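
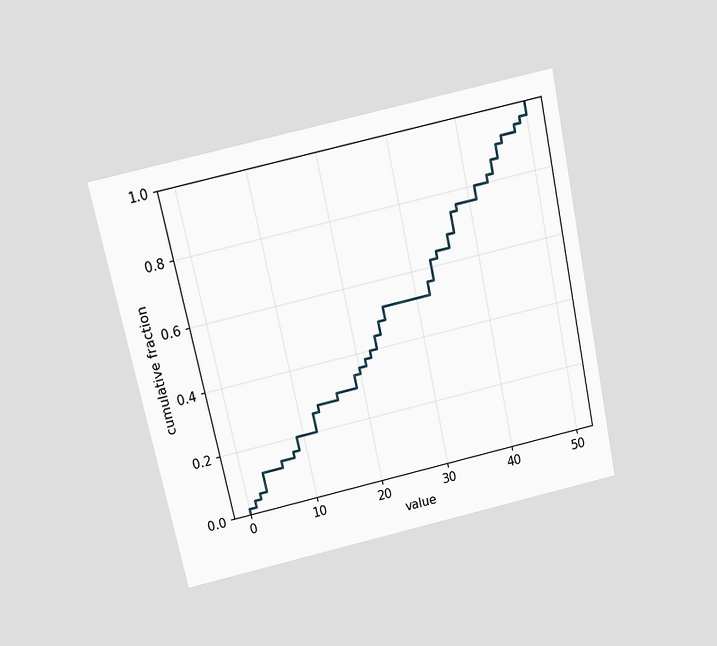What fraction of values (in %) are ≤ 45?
The chart is tilted about 12° counter-clockwise and viewed slightly from above. At x=45 the ECDF step is at 90%.

90%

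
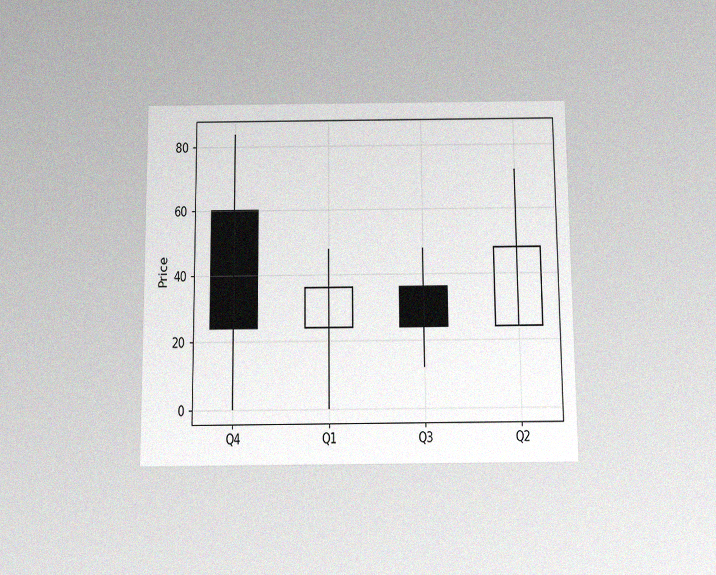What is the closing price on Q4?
24

The chart is viewed slightly from below, with some photo noise. The Q4 candle closes at 24.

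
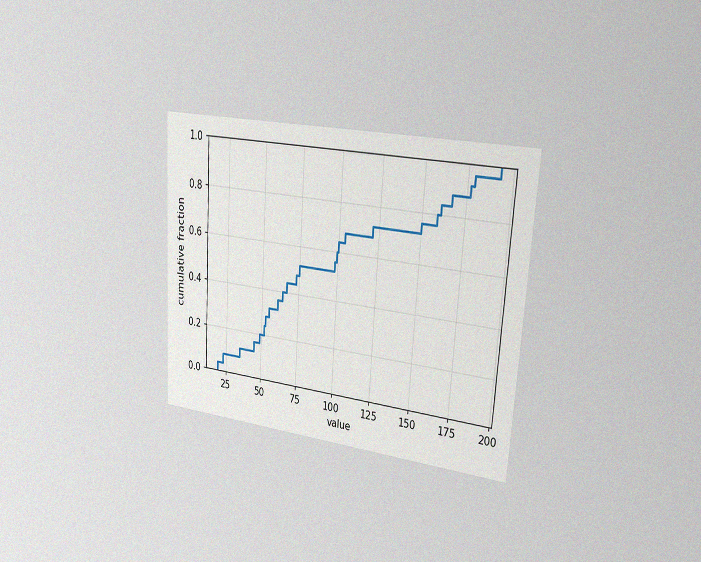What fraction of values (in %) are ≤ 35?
12%

The chart is tilted about 4° clockwise and viewed slightly from the right, with some photo noise. At x=35 the ECDF step is at 12%.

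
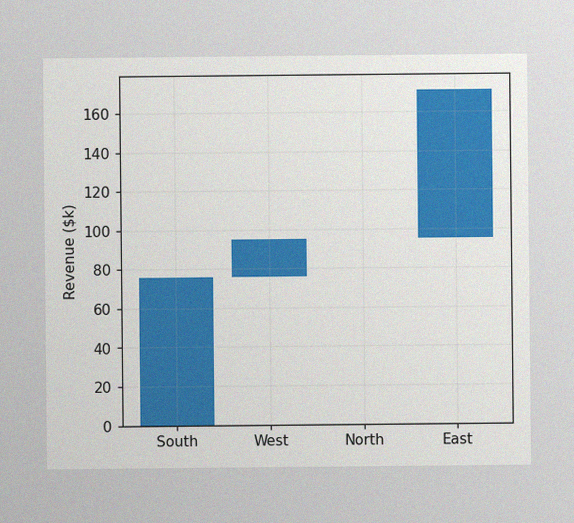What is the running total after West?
The image has some photo noise and uneven lighting. After West the running total reaches $95k.

$95k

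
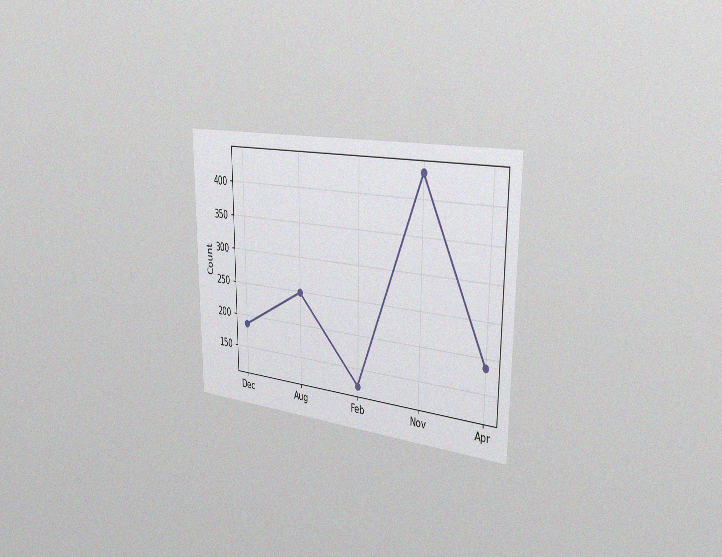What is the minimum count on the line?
The chart is viewed slightly from the right, with some photo noise. The lowest point is at Feb, and reading across to the y-axis gives 124.

124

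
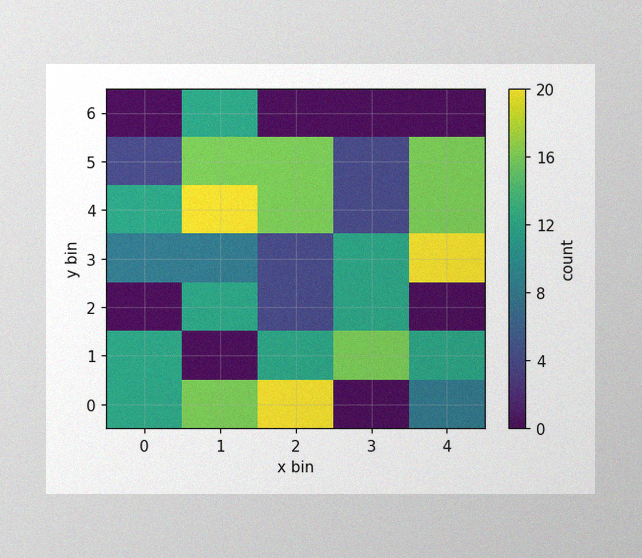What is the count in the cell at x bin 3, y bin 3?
12

The image has some photo noise and uneven lighting. Matching the cell (3, 3) against the colorbar gives 12.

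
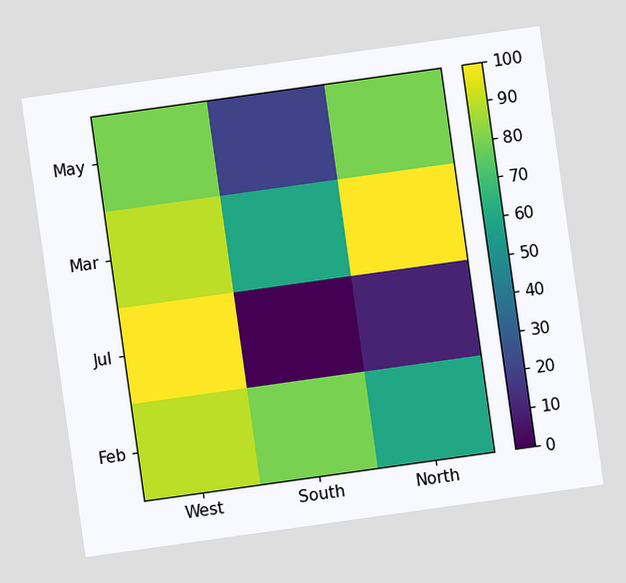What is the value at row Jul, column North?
The chart is tilted about 8° counter-clockwise. Matching cell (Jul, North) against the colorbar gives 10.

10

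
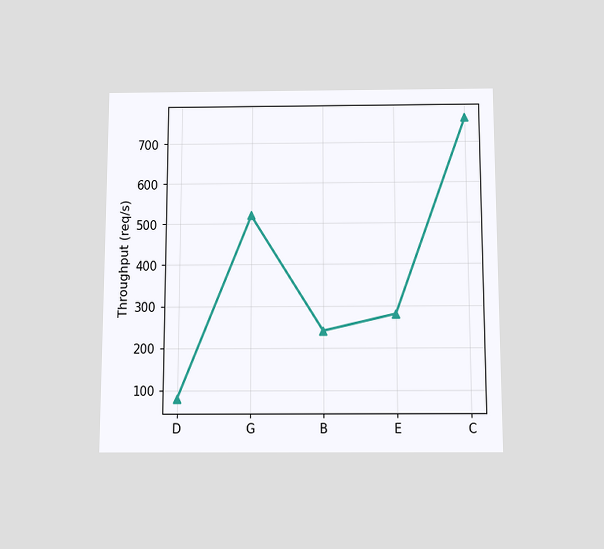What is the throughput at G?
520req/s

The chart is viewed slightly from below. At G, the line is at 520req/s.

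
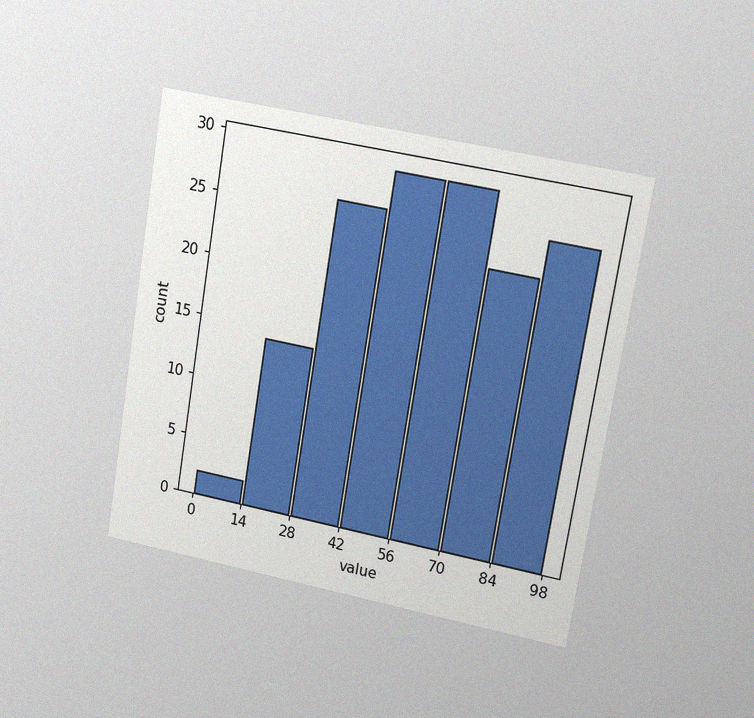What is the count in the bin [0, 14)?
The chart is tilted about 9° clockwise and viewed slightly from the right, with some photo noise. The [0, 14) bin has height 2.

2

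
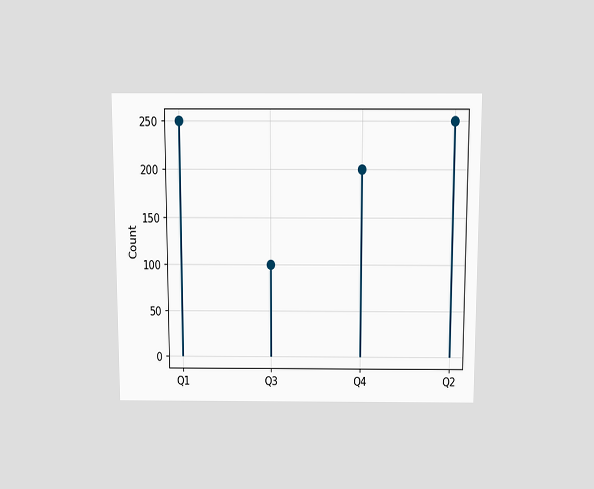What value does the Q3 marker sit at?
100

The chart is viewed slightly from above. The Q3 marker sits at 100.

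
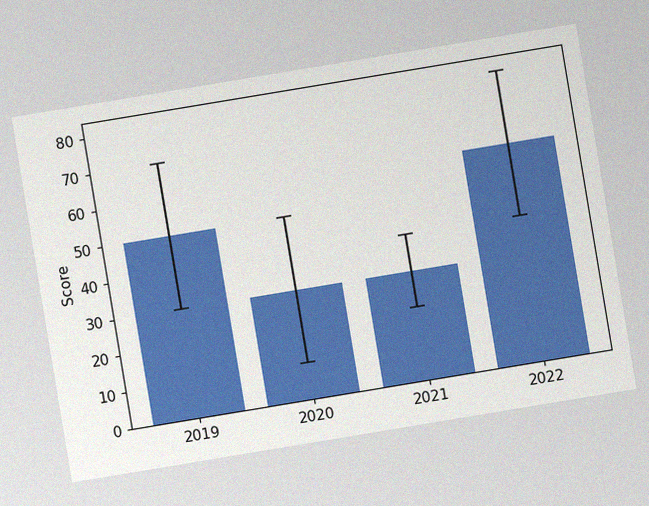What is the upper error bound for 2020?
The chart is tilted about 9° counter-clockwise, with some photo noise. The 2020 bar's upper whisker reaches 50.

50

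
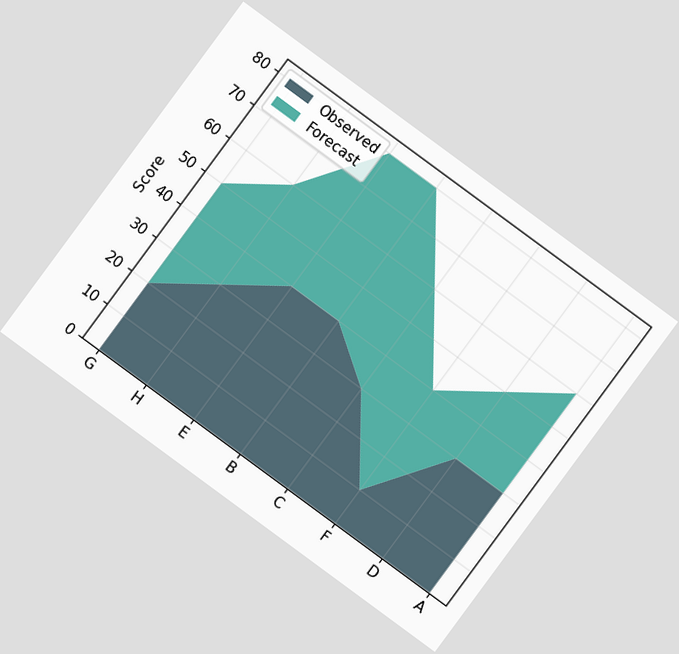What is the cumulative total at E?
80

The chart is tilted about 36° clockwise. The stacked total at E reaches 80.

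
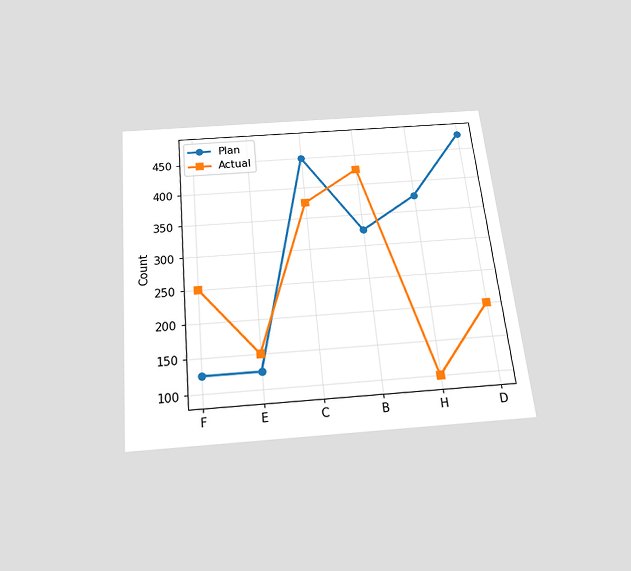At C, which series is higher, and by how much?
Plan, by 75

The chart is tilted about 6° counter-clockwise and viewed slightly from below. At C, Plan sits above the other line by 75.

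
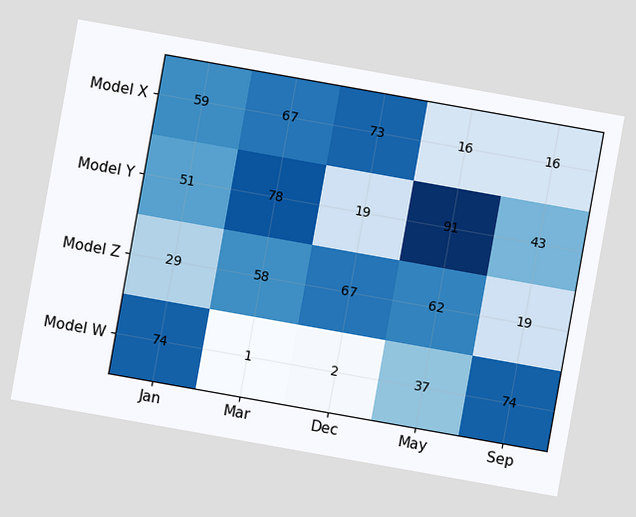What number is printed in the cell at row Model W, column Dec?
The chart is tilted about 10° clockwise. The (Model W, Dec) cell reads 2.

2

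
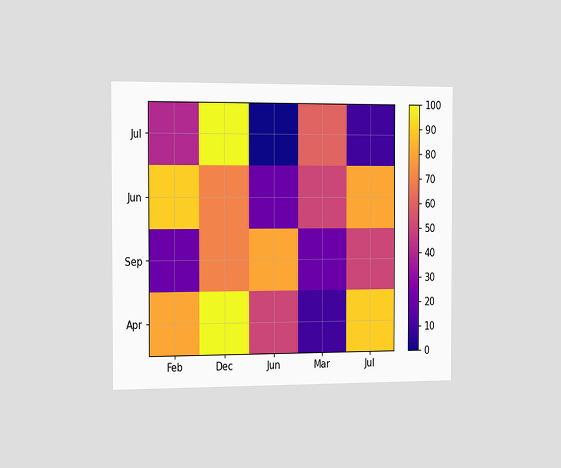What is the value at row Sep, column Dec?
70

The chart is viewed slightly from the left. Matching cell (Sep, Dec) against the colorbar gives 70.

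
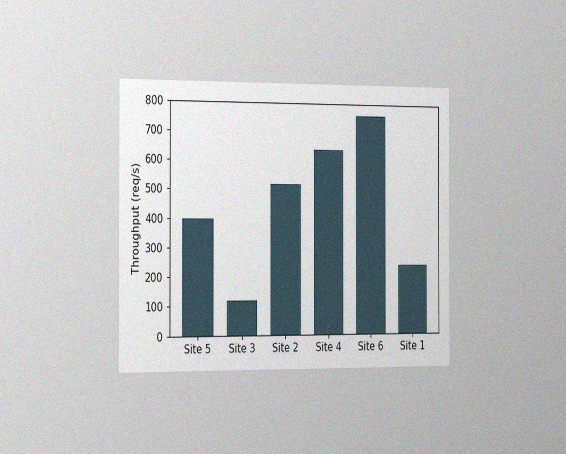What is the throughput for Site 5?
The chart is viewed slightly from the left, with some photo noise. Reading along the chart's y-axis, the Site 5 bar reaches 400req/s.

400req/s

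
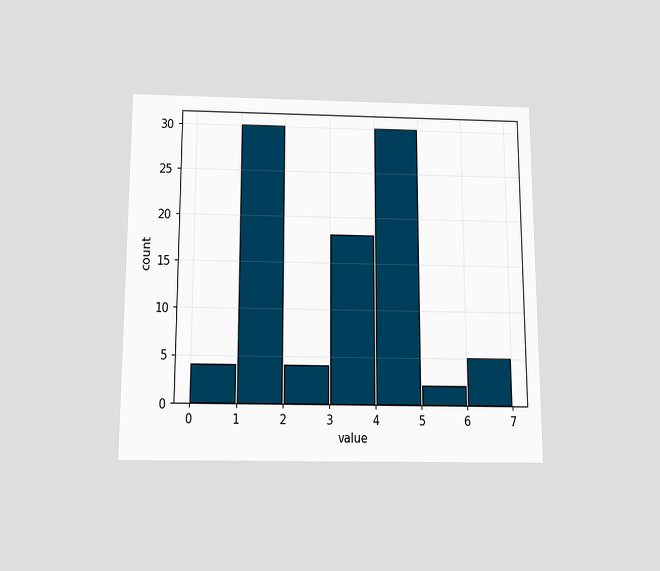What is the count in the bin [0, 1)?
4

The chart is viewed slightly from below. The [0, 1) bin has height 4.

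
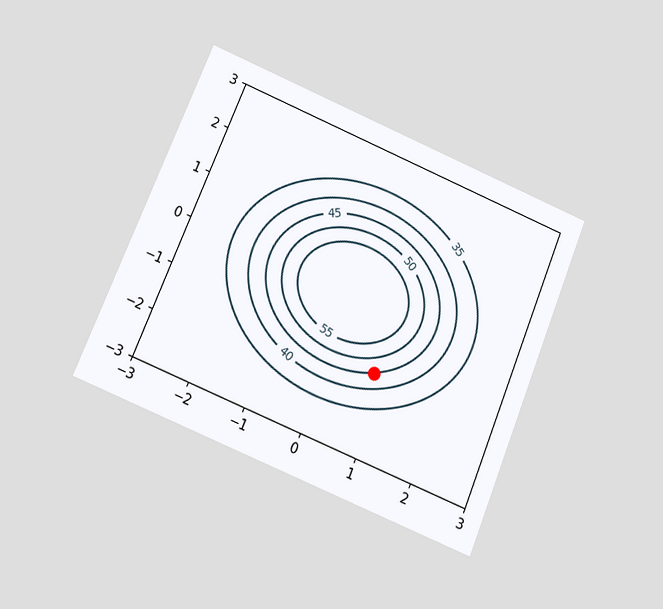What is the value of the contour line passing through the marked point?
45

The chart is tilted about 22° clockwise and viewed at a slight angle. The marked point sits on the contour labelled 45.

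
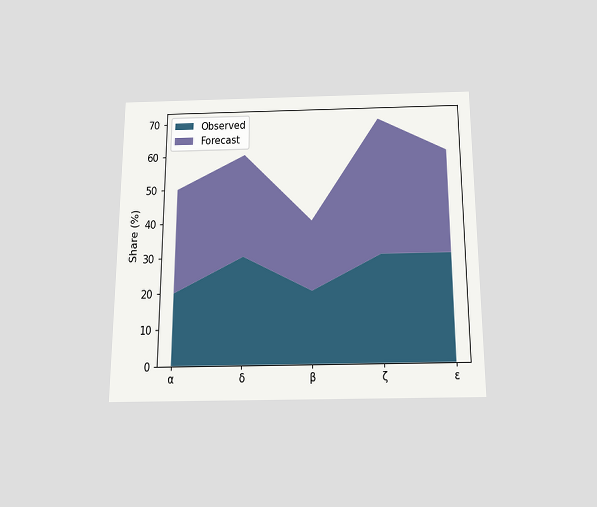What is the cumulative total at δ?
The chart is viewed slightly from below. The stacked total at δ reaches 60%.

60%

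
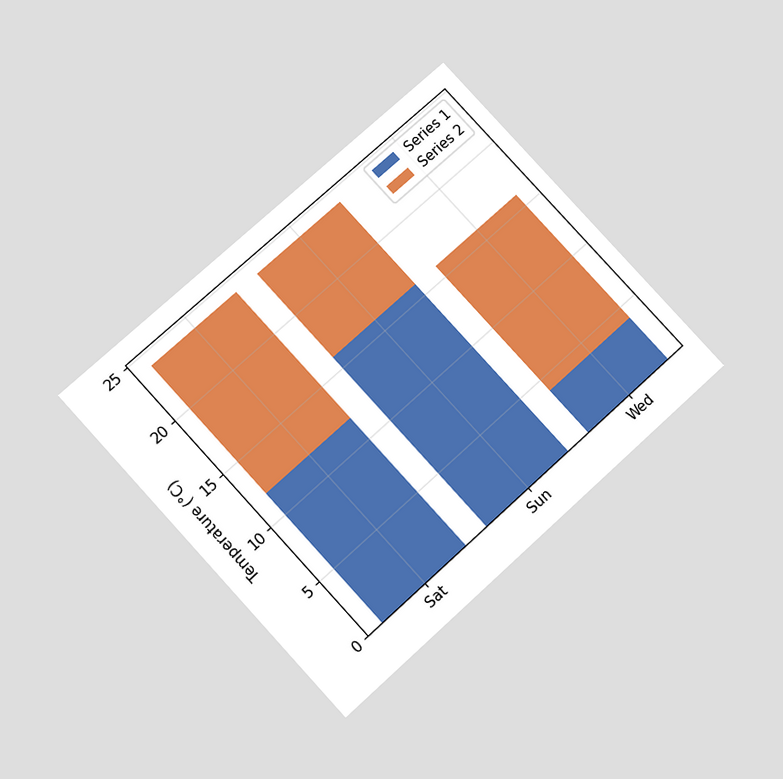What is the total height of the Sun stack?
24°C

The chart is tilted about 42° counter-clockwise and viewed slightly from below. The Sun stack's top reaches 24°C on the y-axis.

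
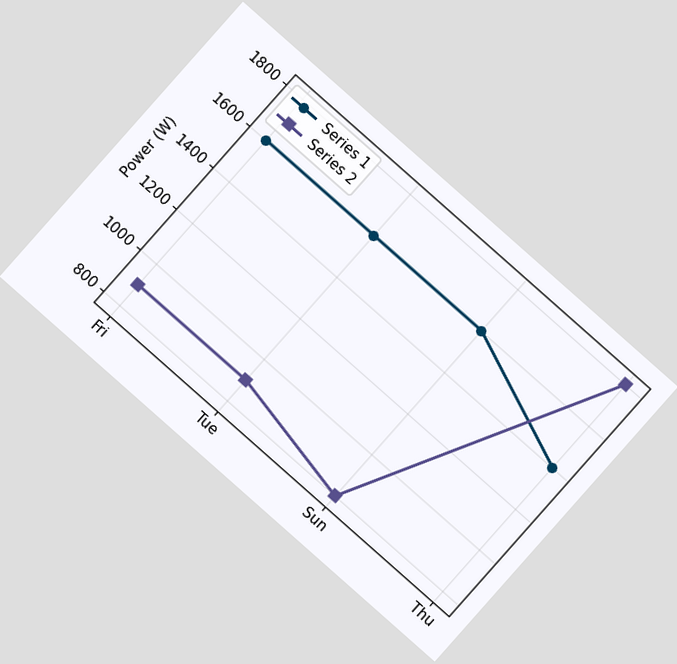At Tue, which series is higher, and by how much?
The chart is tilted about 42° clockwise. At Tue, Series 1 sits above the other line by 700W.

Series 1, by 700W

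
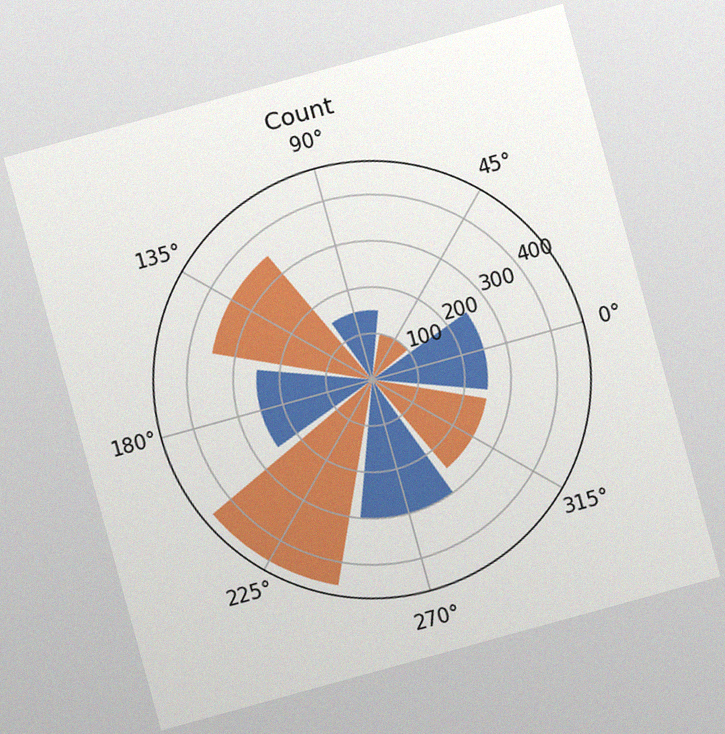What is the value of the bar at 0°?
250

The chart is tilted about 15° counter-clockwise, with some photo noise. The bar at 0° reaches 250 on the radial axis.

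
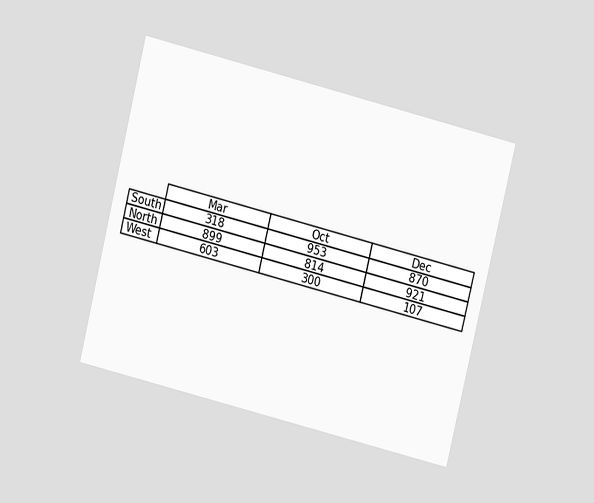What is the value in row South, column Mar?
318

The chart is tilted about 14° clockwise and viewed at a slight angle. The (South, Mar) cell reads 318.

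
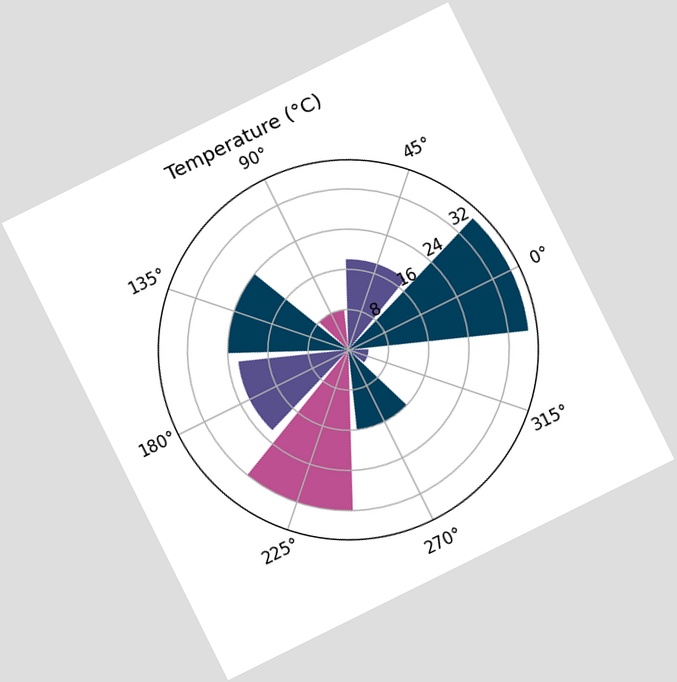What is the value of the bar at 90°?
8°C

The chart is tilted about 26° counter-clockwise. The bar at 90° reaches 8°C on the radial axis.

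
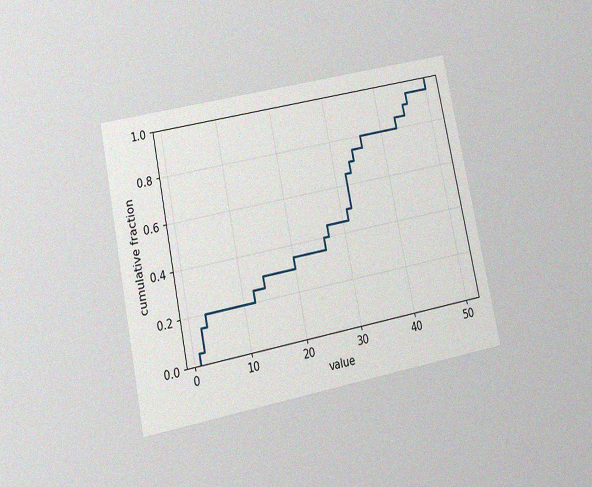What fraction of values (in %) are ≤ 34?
75%

The chart is tilted about 12° counter-clockwise and viewed at a slight angle, with some photo noise. At x=34 the ECDF step is at 75%.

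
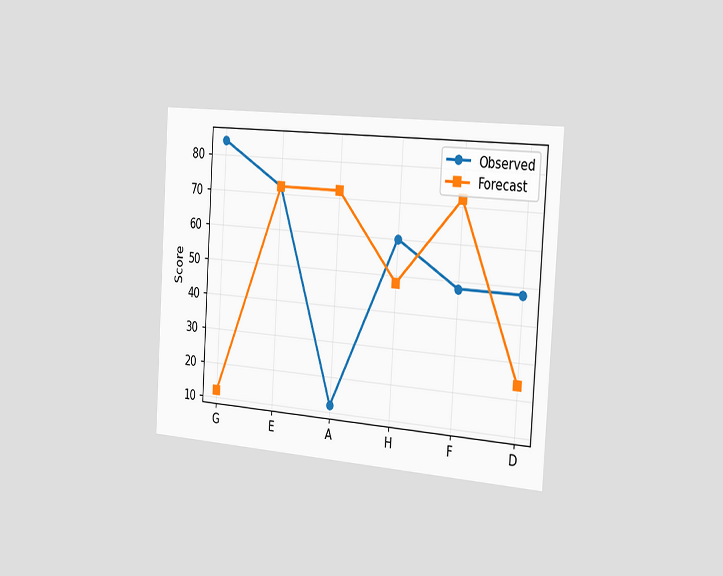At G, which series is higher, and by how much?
Observed, by 72

The chart is tilted about 4° clockwise and viewed slightly from the right. At G, Observed sits above the other line by 72.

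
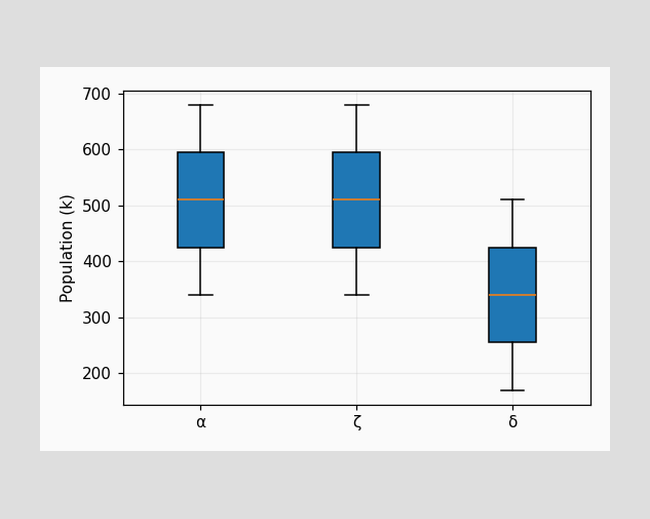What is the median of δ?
The median line in the δ box sits at 340k.

340k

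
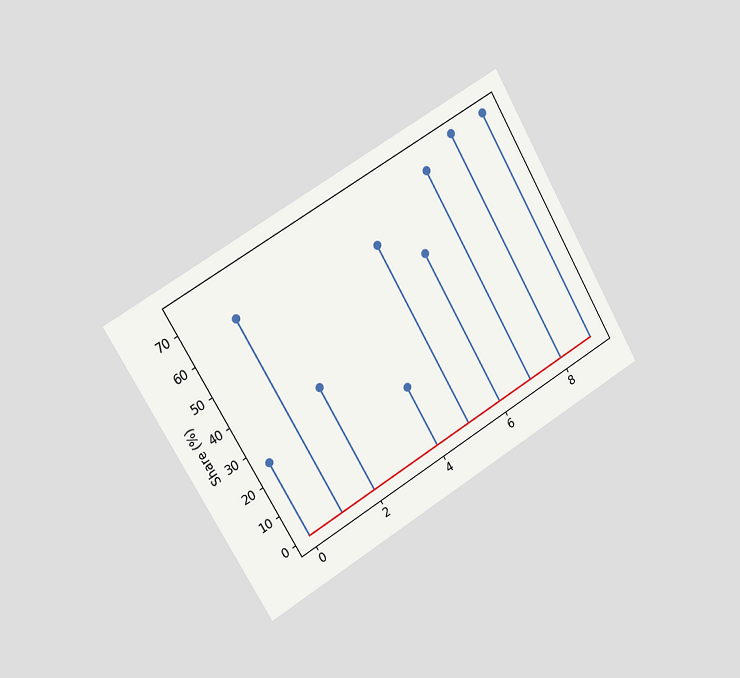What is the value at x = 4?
20%

The chart is tilted about 30° counter-clockwise and viewed slightly from the left. The stem at x=4 reaches 20%.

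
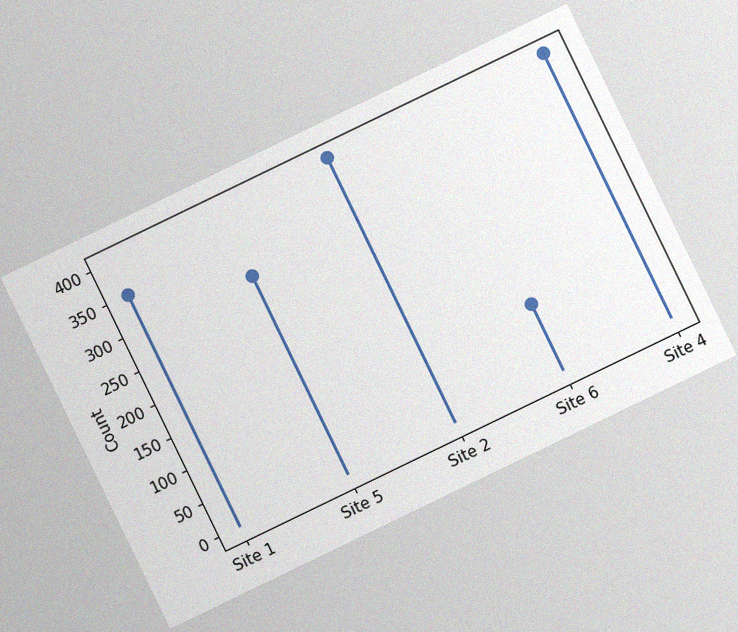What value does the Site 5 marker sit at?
300

The chart is tilted about 26° counter-clockwise, with some photo noise. The Site 5 marker sits at 300.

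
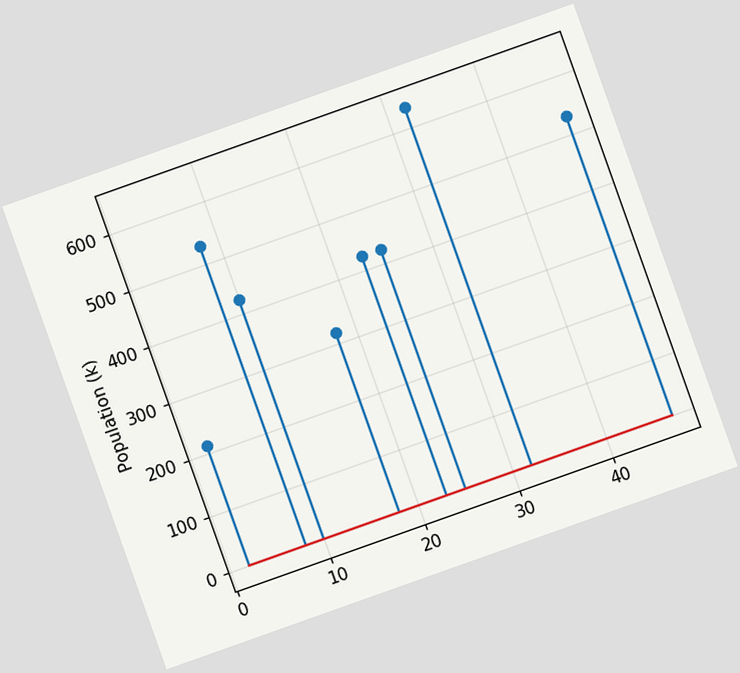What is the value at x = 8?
The chart is tilted about 20° counter-clockwise. The stem at x=8 reaches 530k.

530k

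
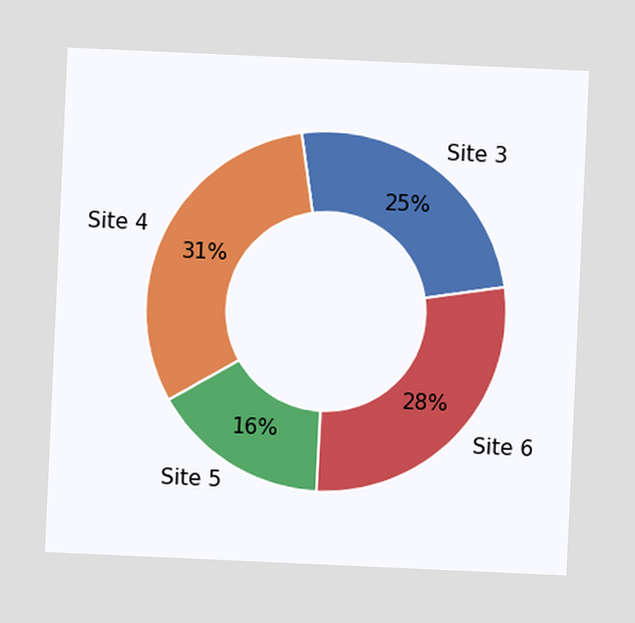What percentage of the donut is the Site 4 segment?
31%

The chart is tilted about 3° clockwise. The Site 4 segment takes up 31% of the ring.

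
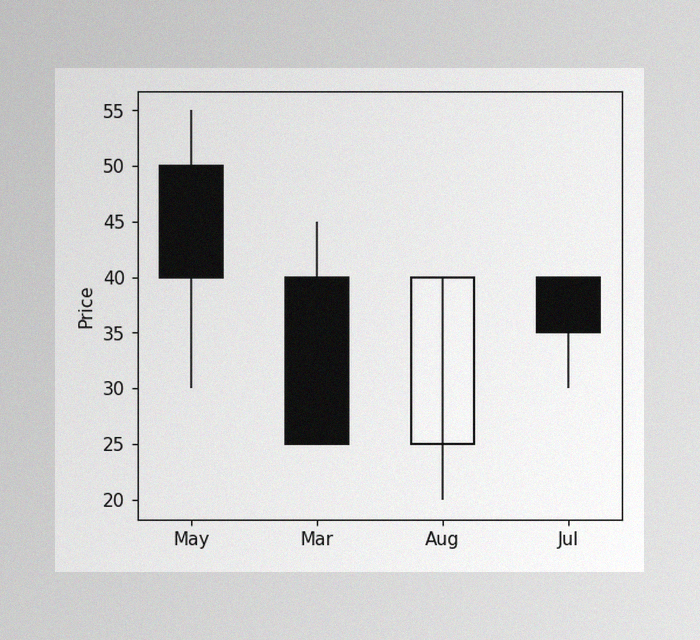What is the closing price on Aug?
40

The image has some photo noise and uneven lighting. The Aug candle closes at 40.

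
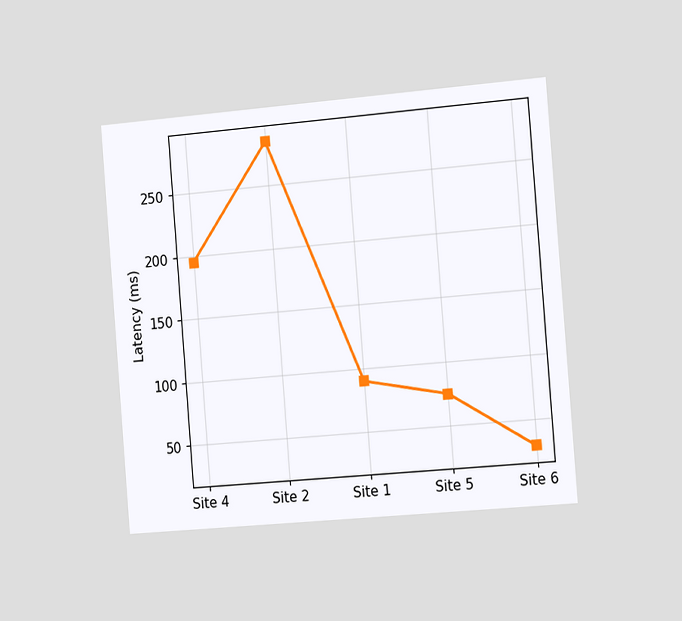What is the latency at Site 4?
195ms

The chart is tilted about 5° counter-clockwise and viewed slightly from the right. At Site 4, the line is at 195ms.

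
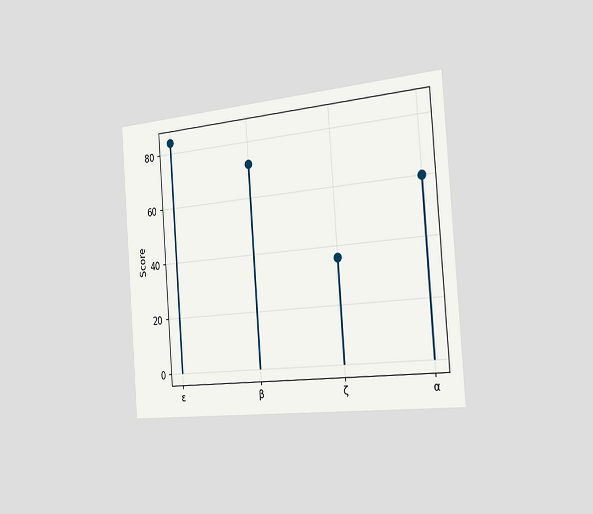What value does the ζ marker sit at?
The chart is tilted about 4° counter-clockwise and viewed slightly from the right. The ζ marker sits at 36.

36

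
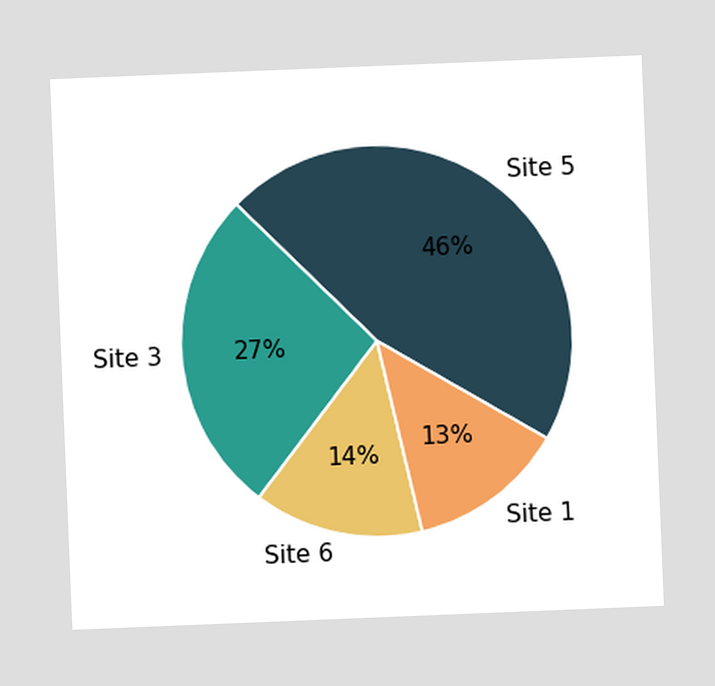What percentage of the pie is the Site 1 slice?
The chart is tilted about 2° counter-clockwise. The Site 1 slice takes up 13% of the pie.

13%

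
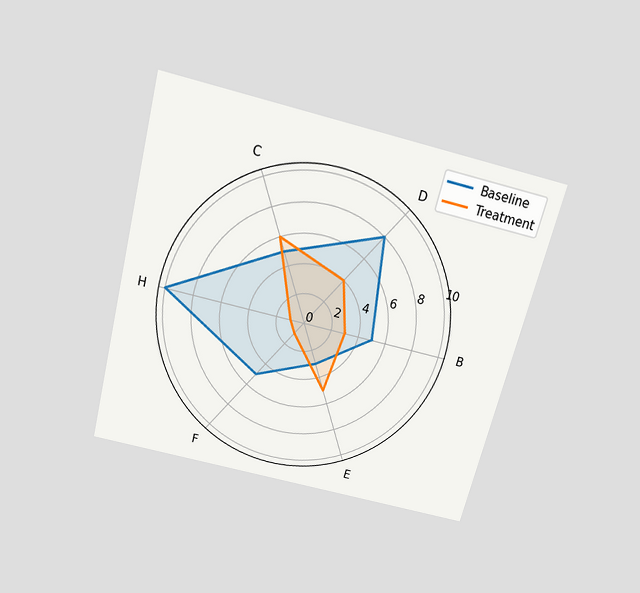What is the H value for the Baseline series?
The chart is tilted about 14° clockwise and viewed slightly from above. On the H axis, Baseline reaches 10.

10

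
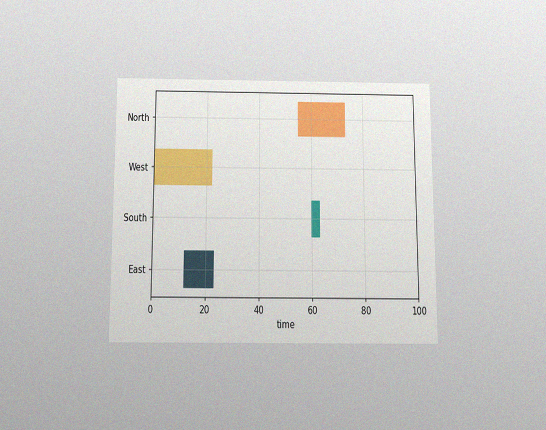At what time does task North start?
The chart is viewed slightly from below, with some photo noise. The North bar begins at t=55.

55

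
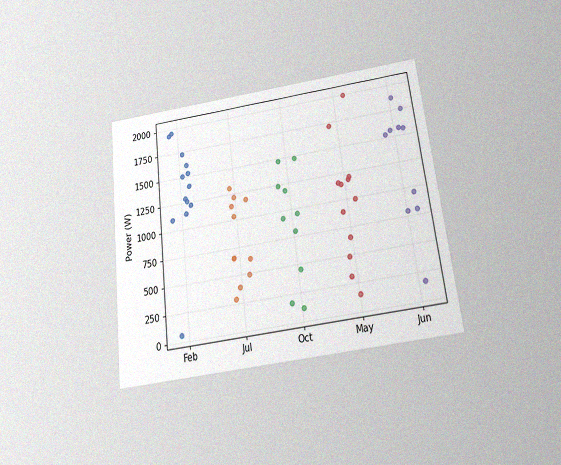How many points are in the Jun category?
The chart is tilted about 7° counter-clockwise and viewed slightly from below, with some photo noise. Counting the markers in the Jun column gives 10.

10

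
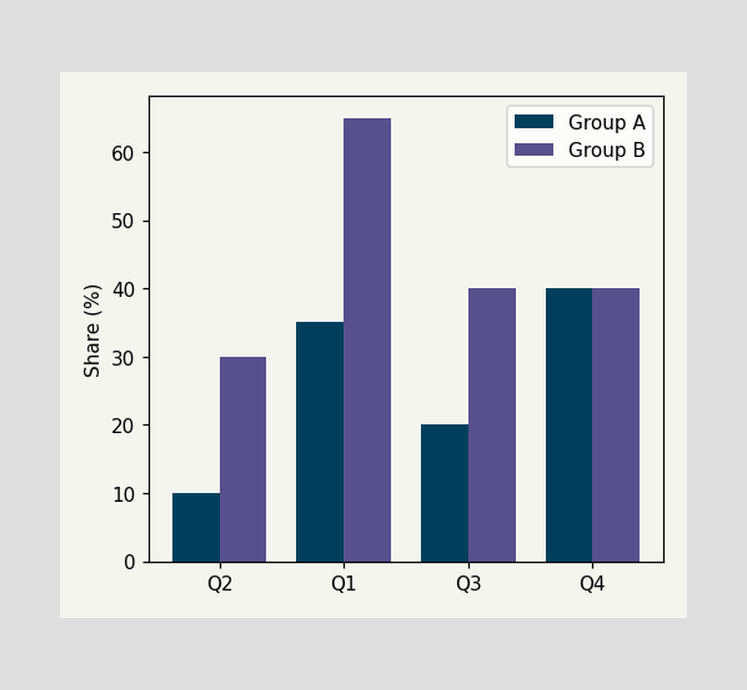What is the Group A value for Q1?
35%

The Group A bar at Q1 reaches 35% on the y-axis.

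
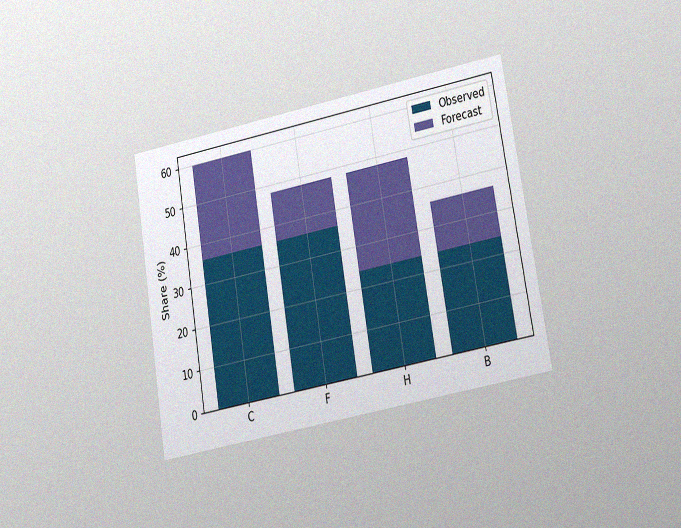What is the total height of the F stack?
48%

The chart is tilted about 10° counter-clockwise and viewed at a slight angle, with some photo noise. The F stack's top reaches 48% on the y-axis.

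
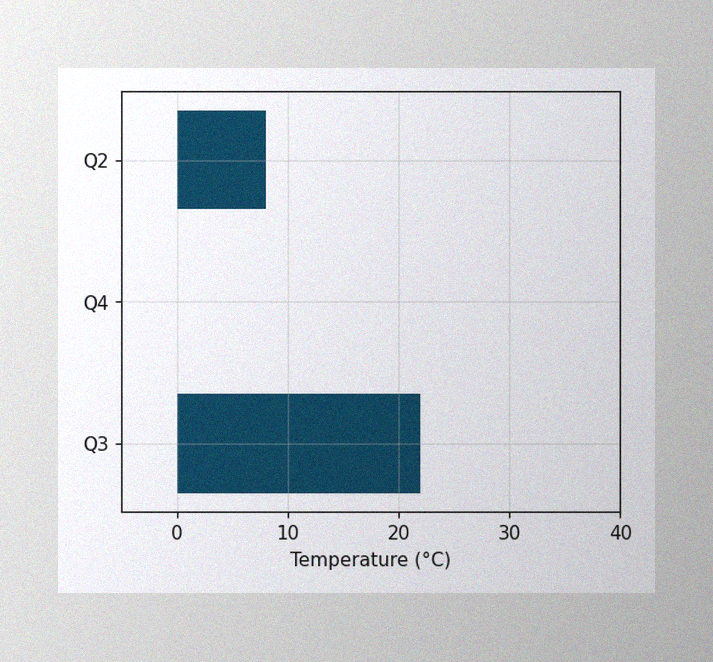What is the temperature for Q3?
The image has some photo noise and uneven lighting. Reading along the chart's x-axis, the Q3 bar reaches 22°C.

22°C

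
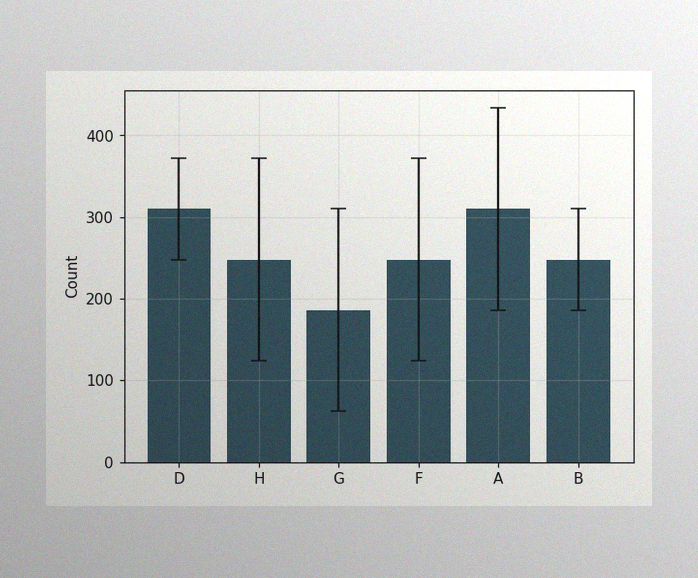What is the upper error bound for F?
The image has some photo noise and uneven lighting. The F bar's upper whisker reaches 372.

372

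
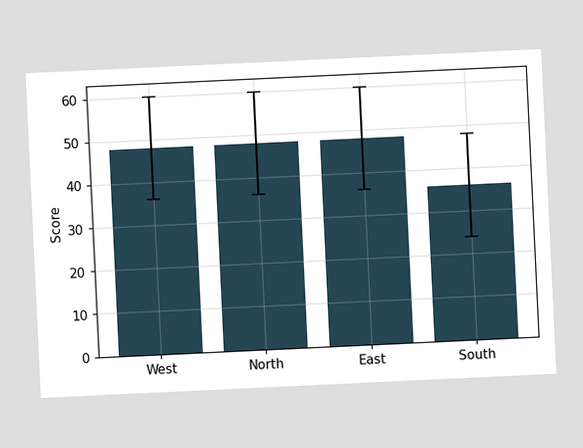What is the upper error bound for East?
60

The chart is tilted about 3° counter-clockwise. The East bar's upper whisker reaches 60.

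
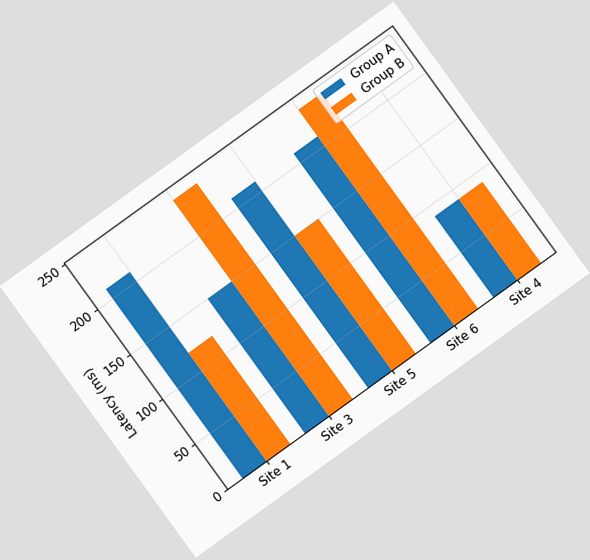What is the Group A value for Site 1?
The chart is tilted about 36° counter-clockwise. The Group A bar at Site 1 reaches 210ms on the y-axis.

210ms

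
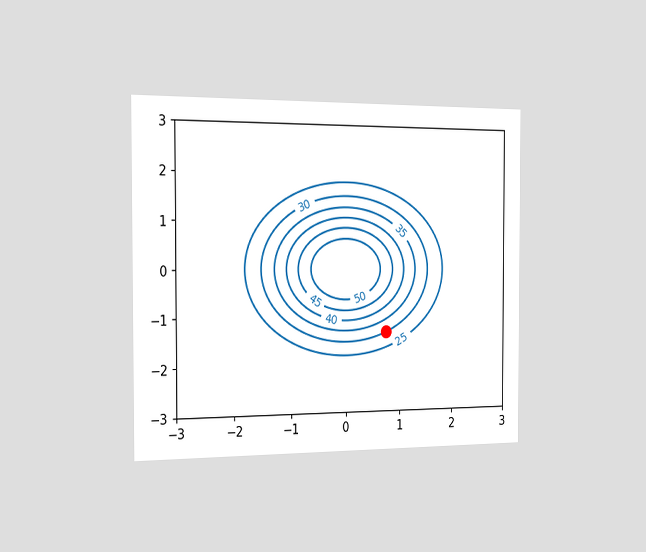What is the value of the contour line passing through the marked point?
30

The chart is viewed slightly from the left. The marked point sits on the contour labelled 30.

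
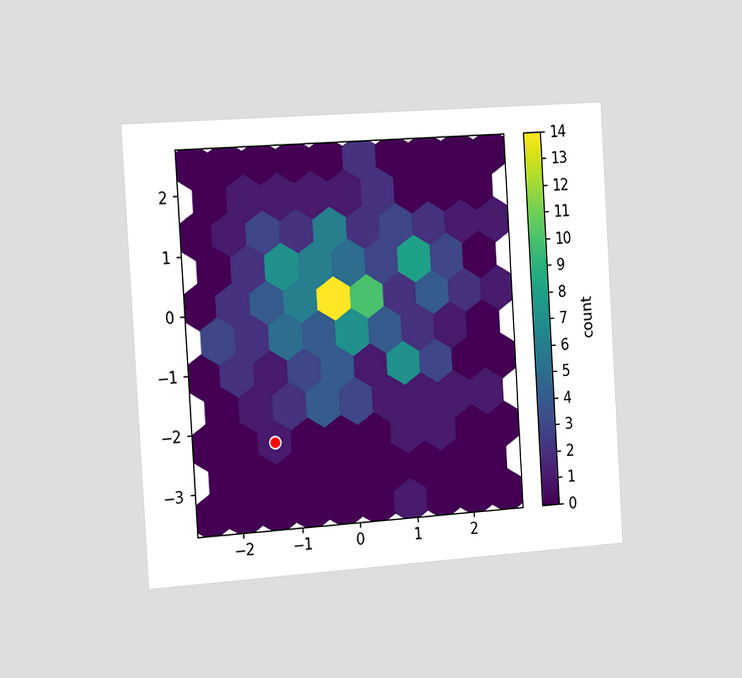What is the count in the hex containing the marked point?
The chart is tilted about 3° counter-clockwise and viewed slightly from the left. The marked hex reads 1 on the colorbar.

1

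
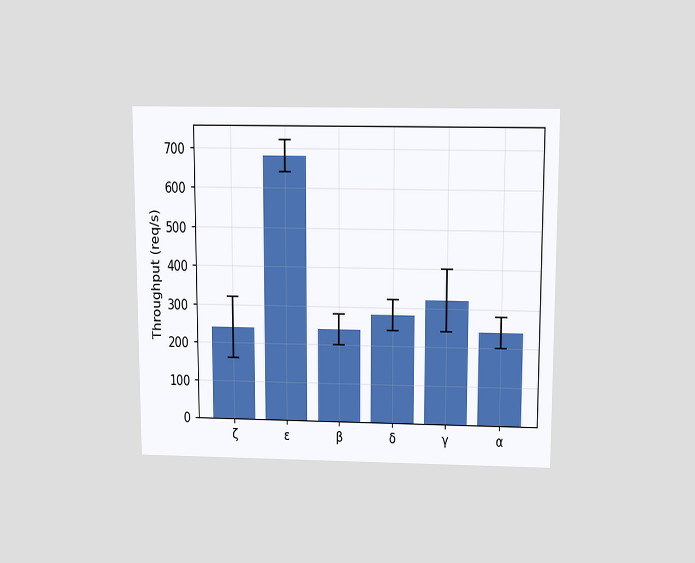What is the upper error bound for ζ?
320req/s

The chart is viewed slightly from above. The ζ bar's upper whisker reaches 320req/s.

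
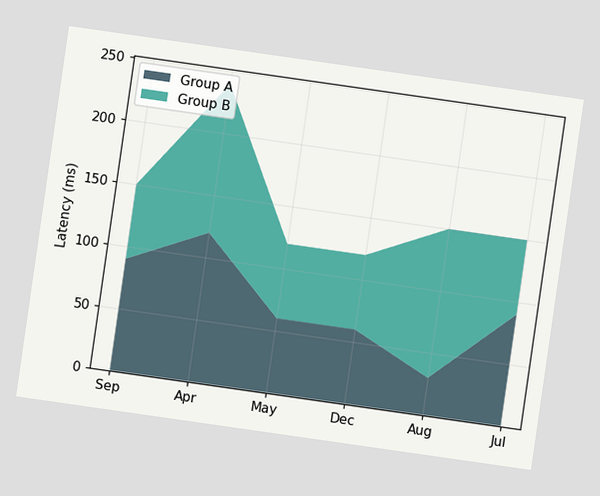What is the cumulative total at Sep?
150ms

The chart is tilted about 8° clockwise. The stacked total at Sep reaches 150ms.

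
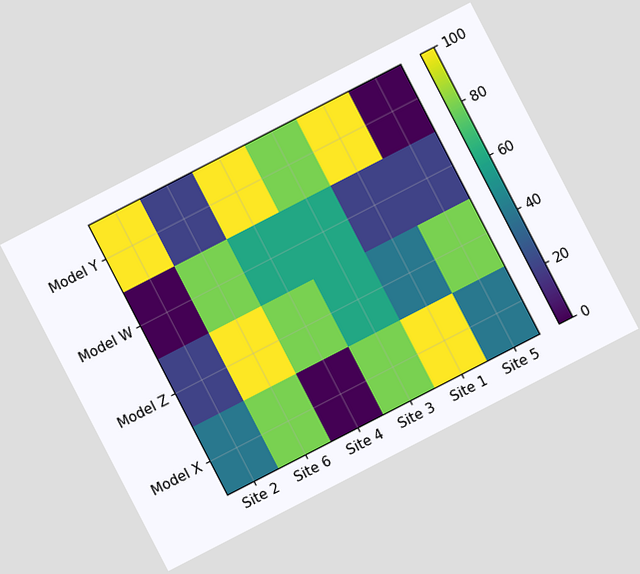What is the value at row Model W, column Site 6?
80

The chart is tilted about 27° counter-clockwise. Matching cell (Model W, Site 6) against the colorbar gives 80.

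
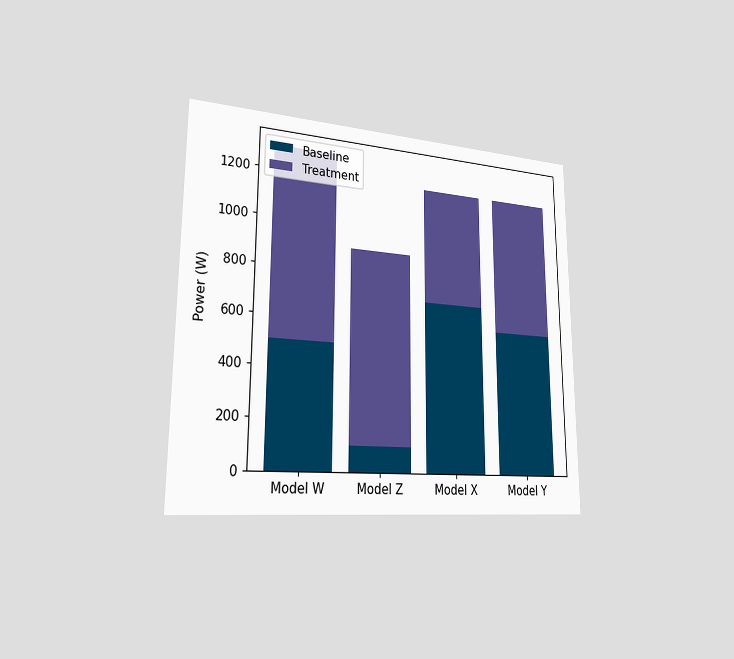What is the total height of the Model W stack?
The chart is viewed slightly from the left. The Model W stack's top reaches 1300W on the y-axis.

1300W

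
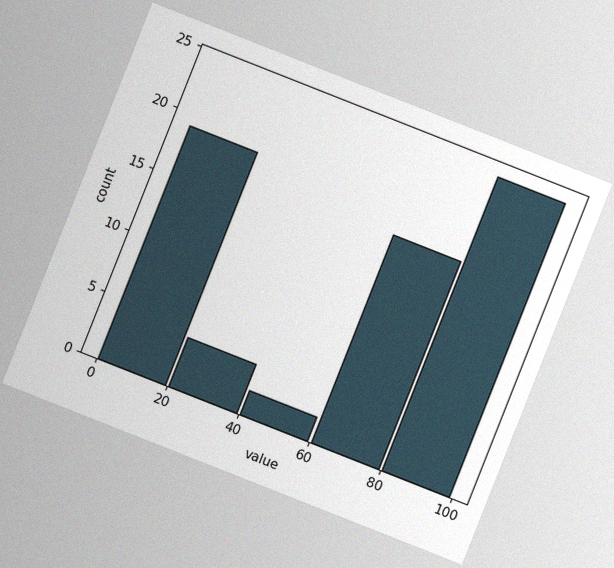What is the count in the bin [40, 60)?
2

The chart is tilted about 22° clockwise, with some photo noise. The [40, 60) bin has height 2.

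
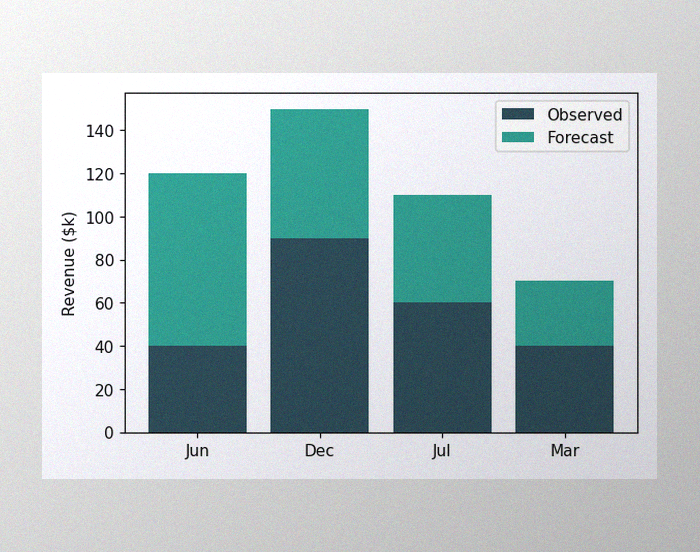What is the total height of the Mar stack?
$70k

The image has some photo noise and uneven lighting. The Mar stack's top reaches $70k on the y-axis.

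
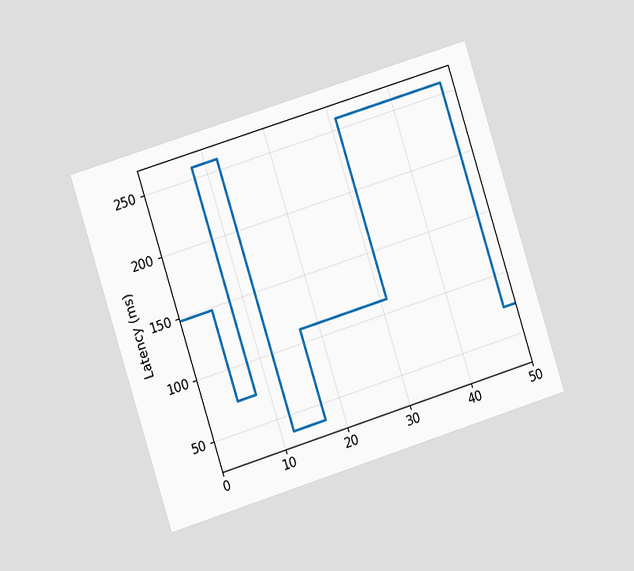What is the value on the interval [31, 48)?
259ms

The chart is tilted about 17° counter-clockwise and viewed at a slight angle. On [31, 48) the step sits at 259ms.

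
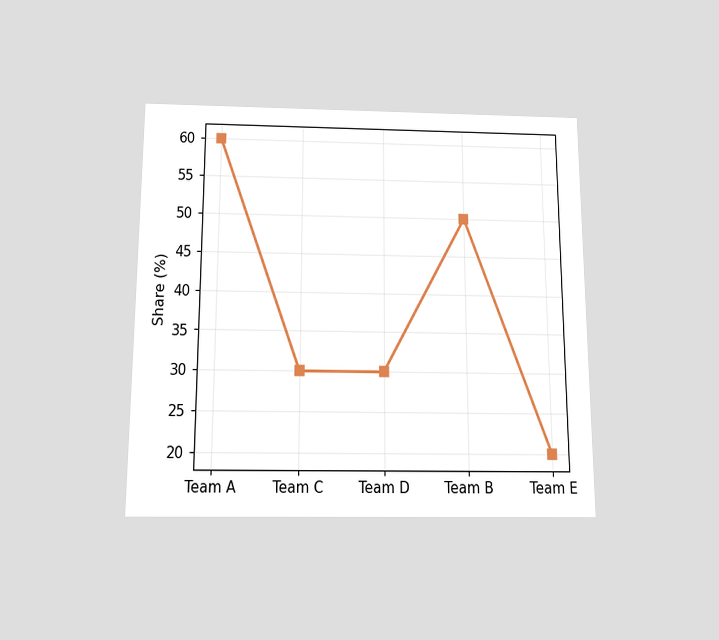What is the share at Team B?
The chart is viewed slightly from below. At Team B, the line is at 50%.

50%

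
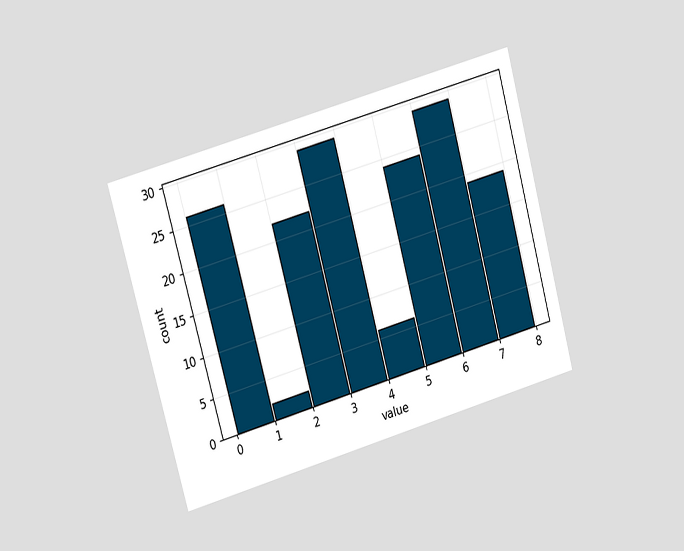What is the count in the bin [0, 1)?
The chart is tilted about 16° counter-clockwise and viewed at a slight angle. The [0, 1) bin has height 26.

26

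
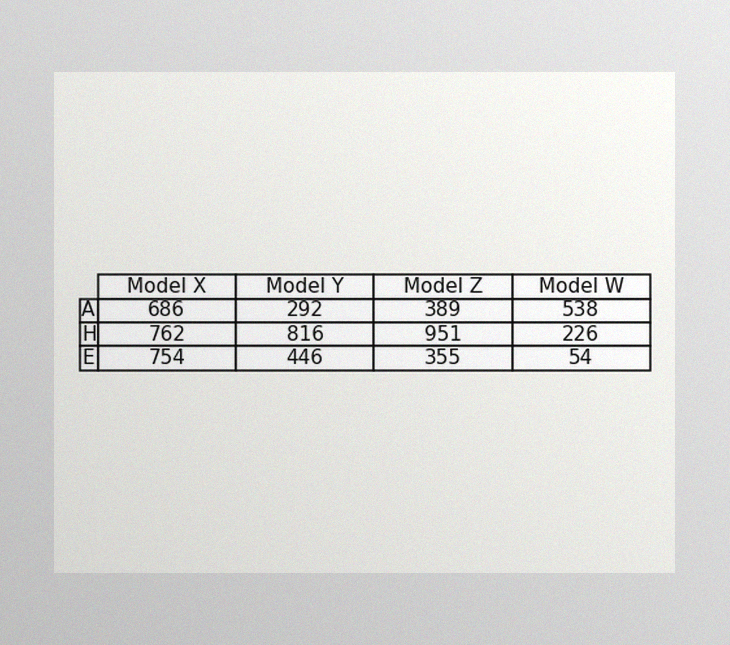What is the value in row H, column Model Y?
The image has some photo noise and uneven lighting. The (H, Model Y) cell reads 816.

816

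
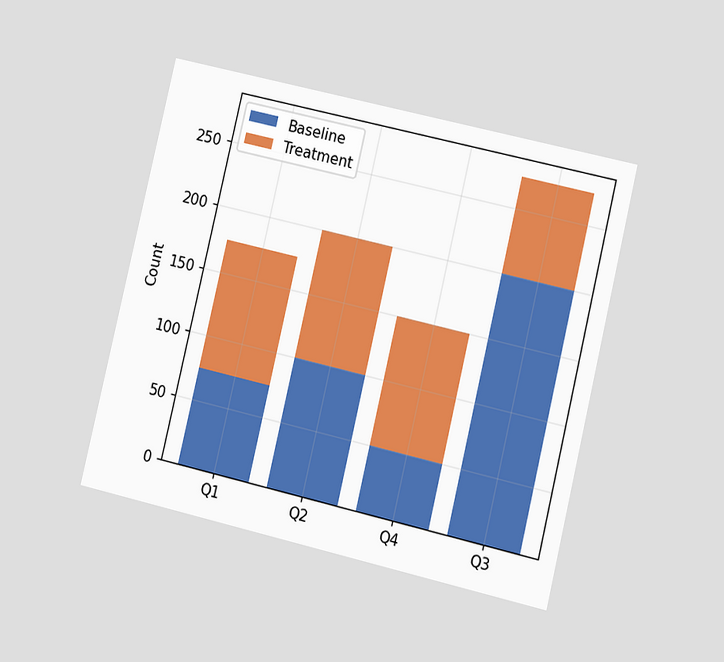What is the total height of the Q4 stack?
150

The chart is tilted about 13° clockwise and viewed at a slight angle. The Q4 stack's top reaches 150 on the y-axis.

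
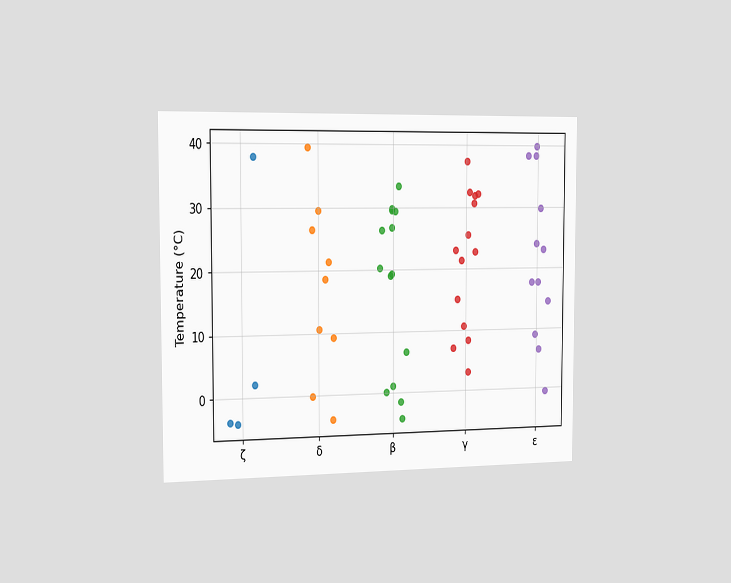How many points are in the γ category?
The chart is viewed slightly from the left. Counting the markers in the γ column gives 14.

14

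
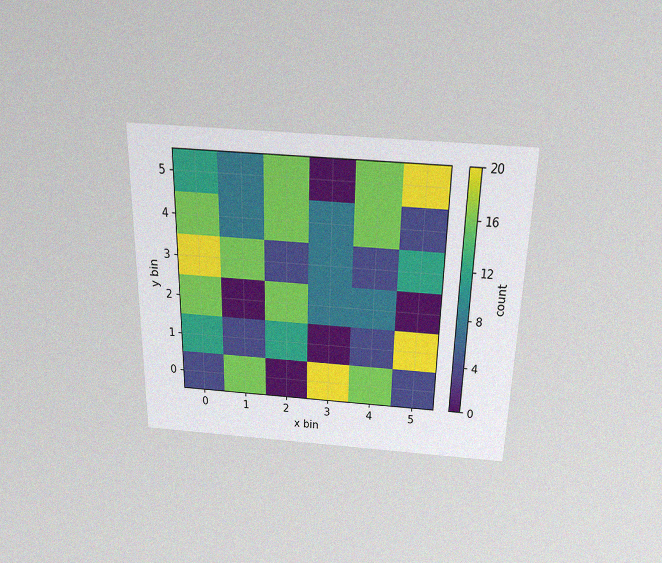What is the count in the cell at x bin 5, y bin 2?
The chart is viewed slightly from above, with some photo noise. Matching the cell (5, 2) against the colorbar gives 0.

0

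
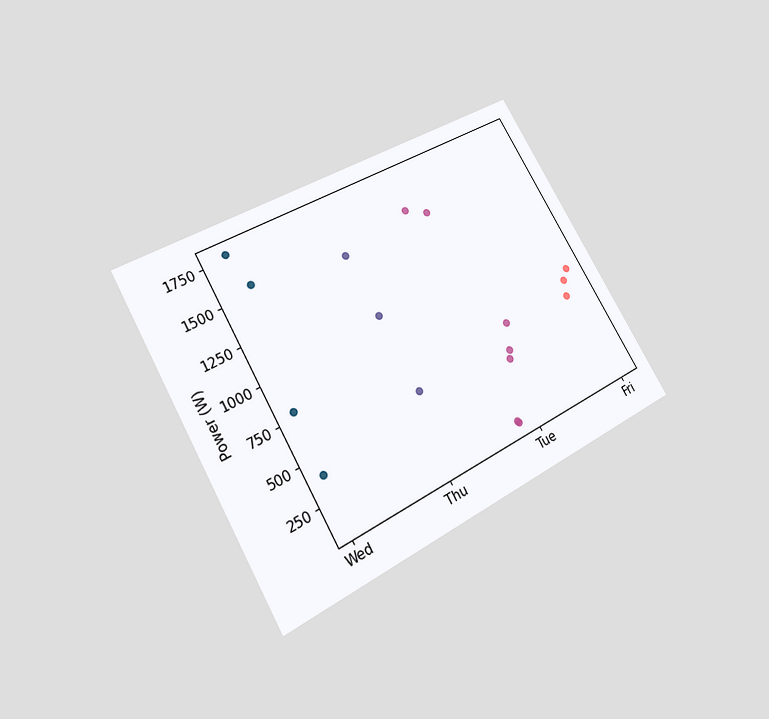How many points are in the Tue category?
The chart is tilted about 30° counter-clockwise and viewed at a slight angle. Counting the markers in the Tue column gives 7.

7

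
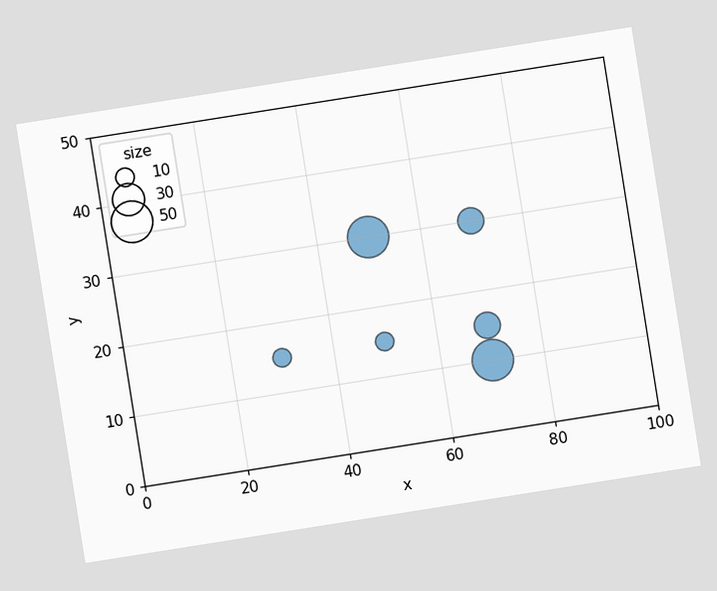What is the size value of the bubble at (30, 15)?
10

The chart is tilted about 9° counter-clockwise. Matching the bubble at (30, 15) against the size legend gives 10.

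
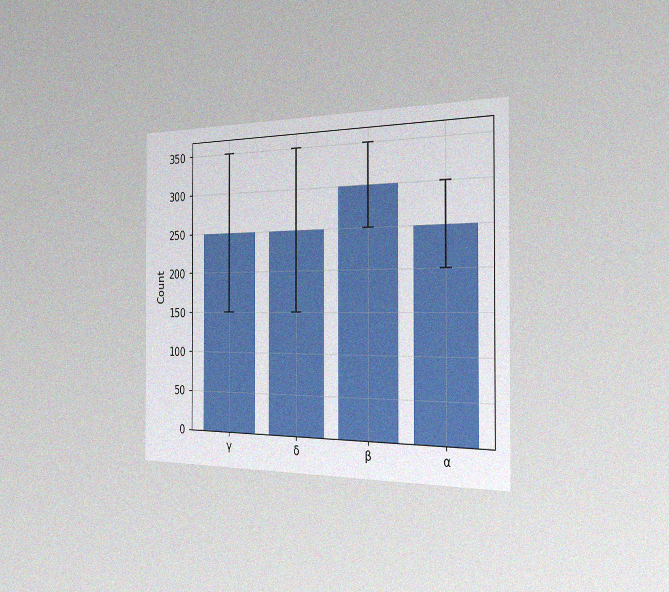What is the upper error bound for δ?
350

The chart is viewed slightly from the right, with some photo noise. The δ bar's upper whisker reaches 350.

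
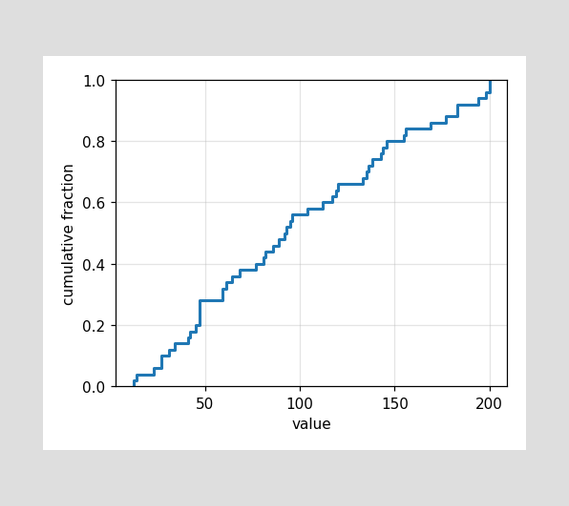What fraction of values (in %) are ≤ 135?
70%

At x=135 the ECDF step is at 70%.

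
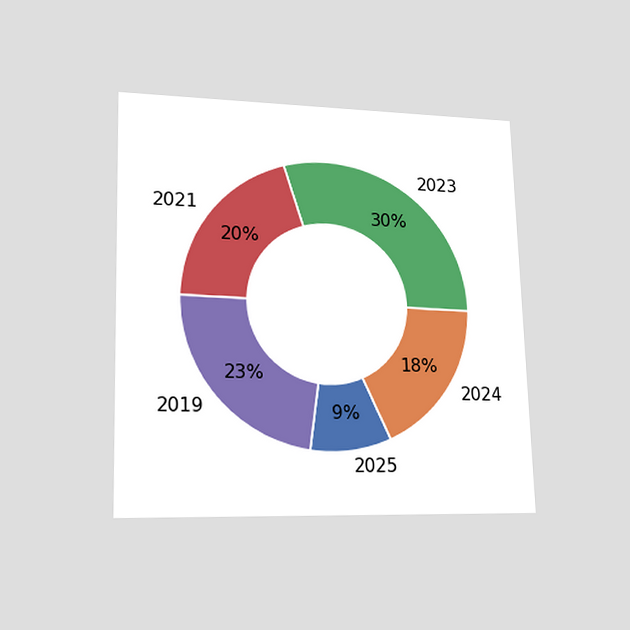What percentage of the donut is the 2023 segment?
30%

The chart is viewed at a slight angle. The 2023 segment takes up 30% of the ring.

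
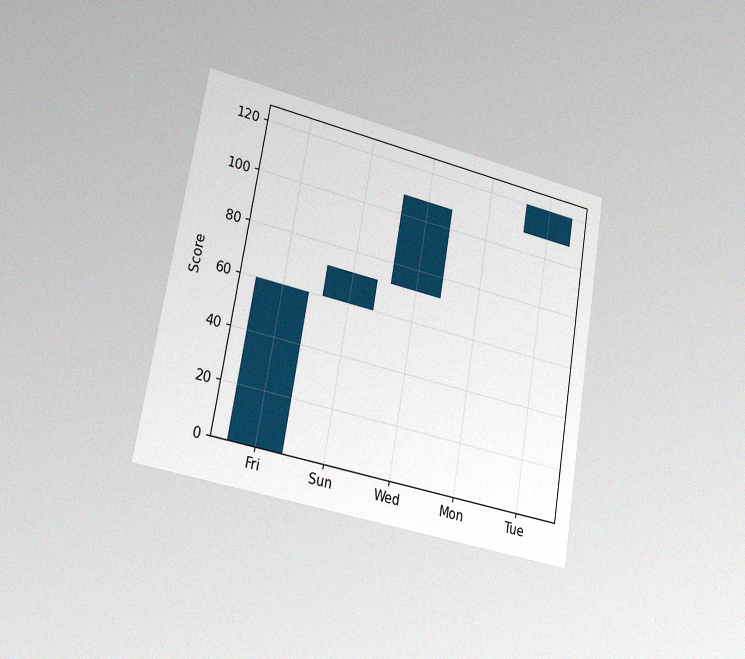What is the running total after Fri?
The chart is tilted about 10° clockwise and viewed slightly from the left, with some photo noise. After Fri the running total reaches 60.

60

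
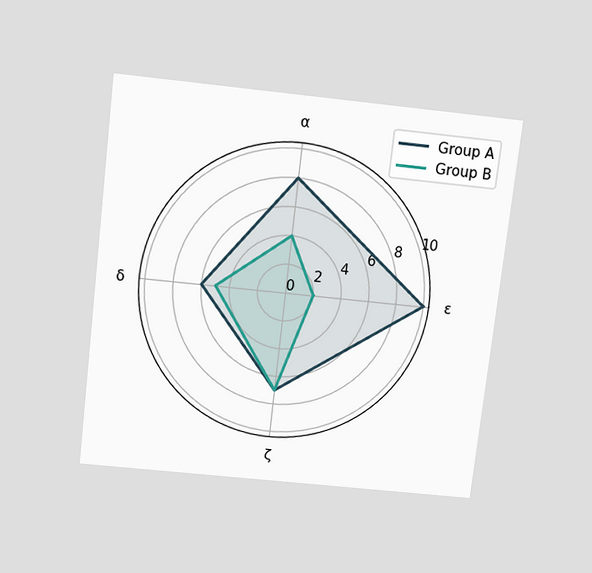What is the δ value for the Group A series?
The chart is tilted about 7° clockwise and viewed slightly from above. On the δ axis, Group A reaches 6.

6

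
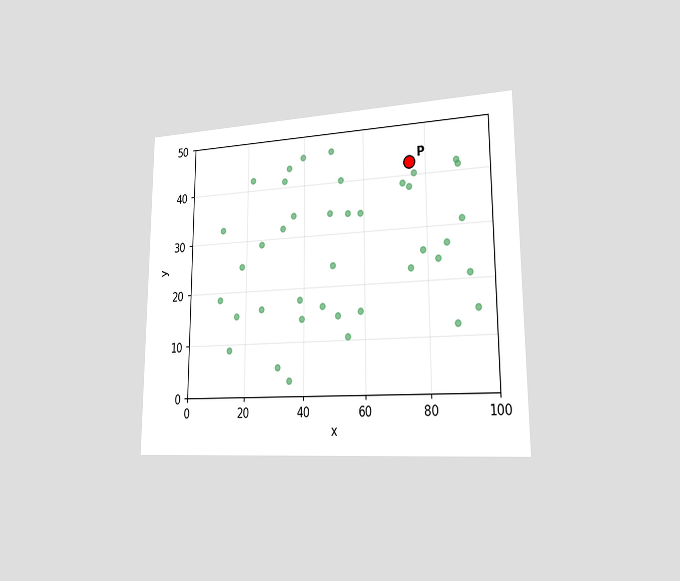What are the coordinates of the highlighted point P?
The chart is viewed slightly from the right. Following the gridlines from P to each axis, P sits at (75, 42.5).

(75, 42.5)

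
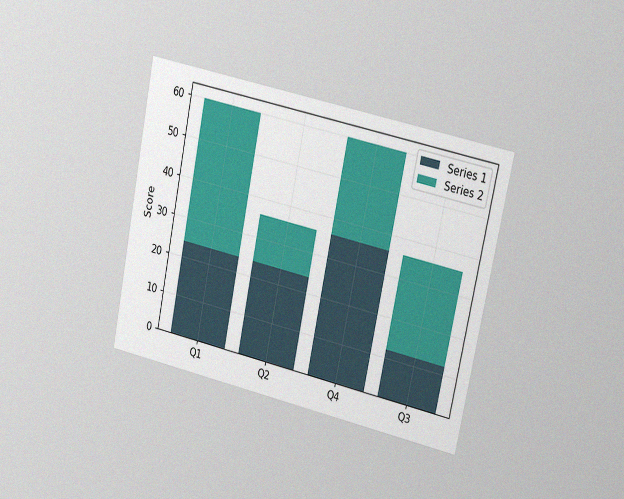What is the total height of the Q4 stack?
The chart is tilted about 12° clockwise and viewed slightly from the right, with some photo noise. The Q4 stack's top reaches 60 on the y-axis.

60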